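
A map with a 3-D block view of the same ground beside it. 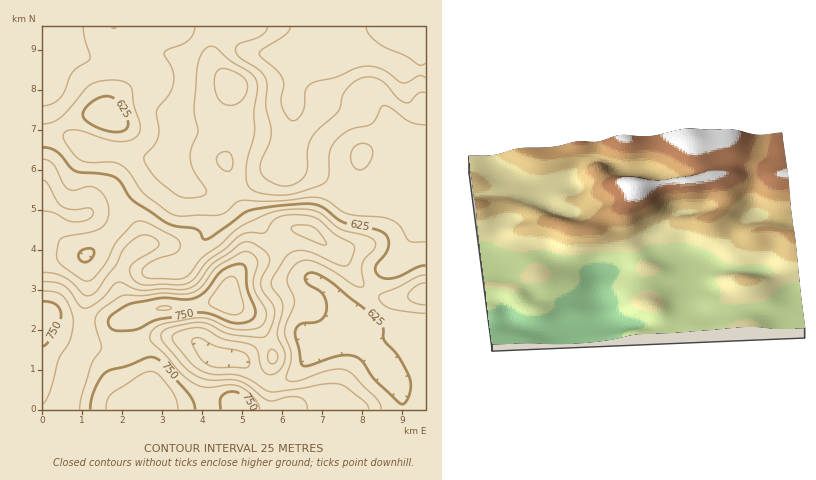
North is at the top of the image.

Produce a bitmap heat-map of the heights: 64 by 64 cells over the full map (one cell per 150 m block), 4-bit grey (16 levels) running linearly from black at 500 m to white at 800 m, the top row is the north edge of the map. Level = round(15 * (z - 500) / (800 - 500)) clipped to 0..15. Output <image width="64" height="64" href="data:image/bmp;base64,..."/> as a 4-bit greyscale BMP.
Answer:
<image width="64" height="64" href="data:image/bmp;base64,Qk12CAAAAAAAAHYAAAAoAAAAQAAAAEAAAAABAAQAAAAAAAAIAAATCwAAEwsAABAAAAAAAAAAAAAAABEREQAiIiIAMzMzAERERABVVVUAZmZmAHd3dwCIiIgAmZmZAKqqqgC7u7sAzMzMAN3d3QDu7u4A////ALu7u7zd7u7u7//+7dzMzN3d3Luru7qpmZmZmZh3dmZnu7u7vN3u7u7v//7t3MzM3d3Luqq7qqmZmZmZiHdmZme7u7u83e7u7u//7u3czMzd3MupmaqqmZmZmZiHdmZmZ7u7u7zN3u7u7//u3czLvMzLupmImZmZmZmZiHdmZmZny7u7u83d3u7u7u3cy7u7u7qZiIiIiIiZmZiHdmZmZmfLu7u7zN3d3u7u3cu6qZmZmYiIiId3eIiIiHdmZmZmd8y7u7vMzd3d3u3cu6mYiIiIiJmZh3d3eIiHd2ZmZmZ3zLu7u7zMzM3d3cy6mYh3d3eImqmHdmZ3d3d2ZmZmZ3fMu7u7u8zMzM3cy6mYh3d3d4iaqph2ZmZndmZmZmZnd8zLu7u7vMzMzMy6mYh3d3d3iJqqmHZmZmZmZmZmZnd3zMu7u7u7u7zMy6qYh3d4iIiJmqmHZmZmZmZmZmZmd3fczLu7u8zMzMu6qYiHeIiZmZmqmYdmZmZmZmZmZmd3d93Mu7u7zMzMzLqpiIiImaqqqqqYh2ZmZmZmZmZmZ3d33czLu7zM3d3Mu6qZmZmau7u7uql3ZmZmZmZmZmZnd3fd3Mu7vM3d3d3Mu7qqqrvM3MzLqYdmZmZmZmZmZnd3d93cy7u8zd3d3d3dzMy8zd3d3Muph3d3ZmZmZmZ3d3d33dzLqrvMzd3u7u7d3d3e7u7dy6mId3d2ZmZmZ3d3iIjdzLqqq7zM3d3e7t3d3u7/7tzLqYh3d3ZmZmZ3eIiImczLupmaq7zMzM3dzM3d7v/u3LqpiHd3ZmZmd3eIiJmZu7uqmZmqu7u7u7u7vM3u/+3LqpmId3ZmZmd3d3iIiZq7uqmIiZqqqpmZqZmqvN7u7cupmId3ZmZmd3d3d3iImaqpmIeImqqZiIiIiImrze7ty6mYh3ZmZmd4iHd2d3iImZmId3iJmZiHd3d3iJvN3t3LqpiHdmZnd4iHdmZmZ3eIiHd3d4mZmId3d3d4mrzd3cu6mYh3d3eIiId2ZmZmZ4iHd2ZneJmZiHd3d3eJq7zMzLqpiId3iJmZh3ZmZWZmiHd2Zmd4iZmYiHd3d3iaq8zLuqmYiIiZmZmId2ZlVWaId3ZmZneJmZmYiId3d4iau7uqqZmZmZqqmZiHdmVVVYiHd2Zmd4iZmZmIh3dnd4mqqqmZmZmqqqqZmIh2ZVVViId3d3d3eImZmYiHd2ZneJmpmZmaqqqqmZiIh3ZlVVWIiIiHd3d3iJmIh3d2ZmZ3iZmZmaqqqqmYiHd3ZmVVVYiIiIiId3d4iId3ZmZmZmd4iImZqqqqmYd3ZmZmVVVEiImZmYiHd3d3d2ZmZmZWZnd4iJmaqqmYdmZlVVVVVESJmZmZmId3d3dmZVVVVVVWZnd4iJmZmIdmVVVVVVVERJmZmZmYh3d3dmVVRERERVVWZmd3d3d3dlVVVVVVVEREmZmIiIiHd3ZmVURERERERVVVVVZmZmZlVURFVVVERESZmIiIiHd3ZlVURERERERFVVRERERVVVVEREVVVERERJmIiIiId3ZmVUREREREREREREMzMzRERERERVVEREREmYh3d3d3dmVURERERERERURDMzIiMzRERERVVURERESYh3d3d3ZmVURERERERERVRDMyIiIjMzRERVVVRERERIiHdmZmZmZVRERERERERVVUMzIiIiIzNERVVVVEREREiHdmZmZlVVRERERERERVVVQzIiIiIjM0RFVVVVRERESHdmVVVVVVRERERERERFVVVEMyIiIiMzREVVVVVERERHd2VVREREREREREREREVVVUQzIiIiIzNERVVVVUREREZmZVRERERERERERERERVVVRDMiIiIjM0RFVVVVVERFVmZVRERFVVVUREREREREVVVEQzIiIiIzNERVVVVVVVVVVVVUVVVWZVVEREREREREVURDMiIiIjMzREVVVVVVVVVVVVVWZmZmVUREREREREREREMyIhIiIzM0REREVVVURVVVVmZ3d3ZlREREREREREREQzIiESIiMzM0RERVVERFVVVmZ3d3dlVEREREREREVERDMiEREiIjMzMzREREMzRFVWZ3d3dmVURERERERFVVREMyIRESIiIzMzNEREMzNERFVmd3d2ZURERERERFVVVUQyIREREiIiMzMzREMzM0RERVZmd2ZVREREREREVVVVRDIhERESIiIzMzRDMyIzM0RFVWZmZlVURERERERVVlVUMiERERIiIjM0REMyIjMzNERVVmZlVVVERERERFVmZVQzIRERESIiIzNEMyIiIjM0REVVVVVVVUREREREVWZlVDIhERERESIiMzMyIREiMzNERFVVVVVVRERERERVZlVEMiERERERESIiMiIREREzM0RERERERERERERERFVVVEMiERERERERESIiERERETMzNERERERERERERERERVRDMiERERERERERERERERERMzMzRERERERERERERERERDIiEREREREREREREREREREzMzNERERERERERERERERDIiERERERERERERERERERIjMzM0RERERERERERERERDMiIhERERERERERERERESIiMzMzRERVVVREREREREREMzMiIhERERERERERERIiIiIzMzNERVVVVURERERERERDMzMyIRERERERERERIiIiIjMzM0RFVVVVVEREREREREREQzIiERERERERERIiIiIi"/>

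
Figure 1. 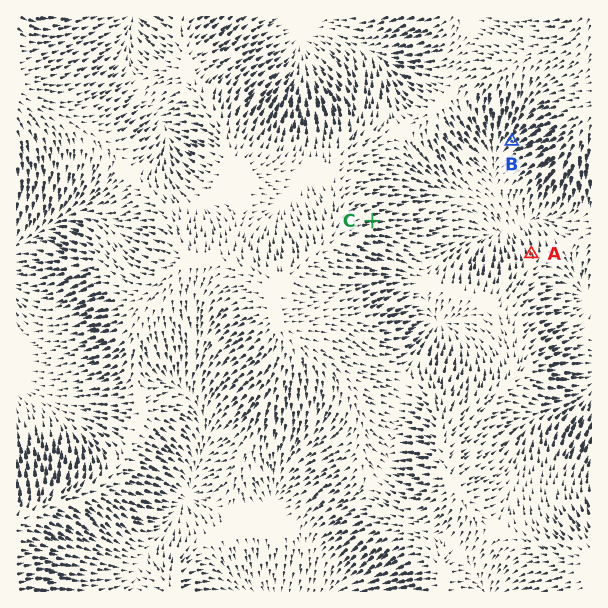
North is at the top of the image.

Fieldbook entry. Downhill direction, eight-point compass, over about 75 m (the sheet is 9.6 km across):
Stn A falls N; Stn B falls SW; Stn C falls E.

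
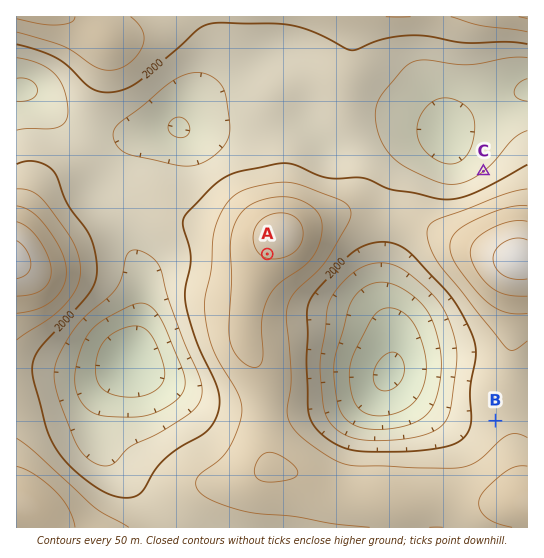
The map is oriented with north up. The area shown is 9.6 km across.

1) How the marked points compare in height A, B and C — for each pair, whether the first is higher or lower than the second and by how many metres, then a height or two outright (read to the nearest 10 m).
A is higher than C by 210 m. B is lower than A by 130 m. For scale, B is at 2030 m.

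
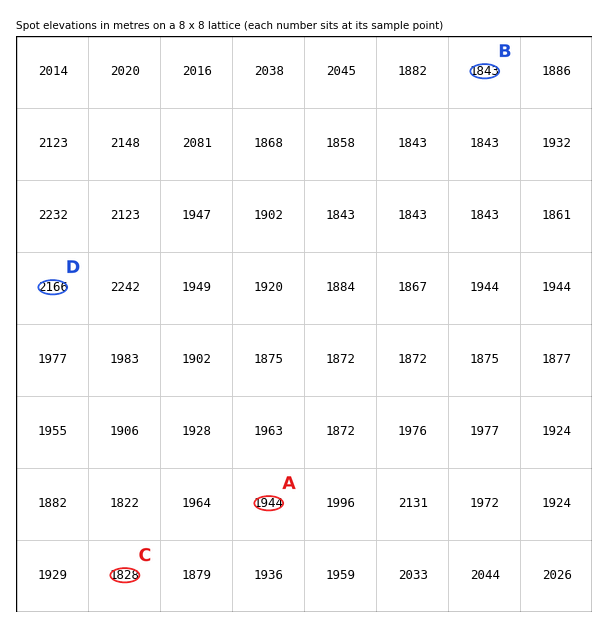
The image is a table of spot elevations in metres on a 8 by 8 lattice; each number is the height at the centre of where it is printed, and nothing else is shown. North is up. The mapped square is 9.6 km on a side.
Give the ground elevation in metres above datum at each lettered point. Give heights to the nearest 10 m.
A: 1940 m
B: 1840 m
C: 1830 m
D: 2170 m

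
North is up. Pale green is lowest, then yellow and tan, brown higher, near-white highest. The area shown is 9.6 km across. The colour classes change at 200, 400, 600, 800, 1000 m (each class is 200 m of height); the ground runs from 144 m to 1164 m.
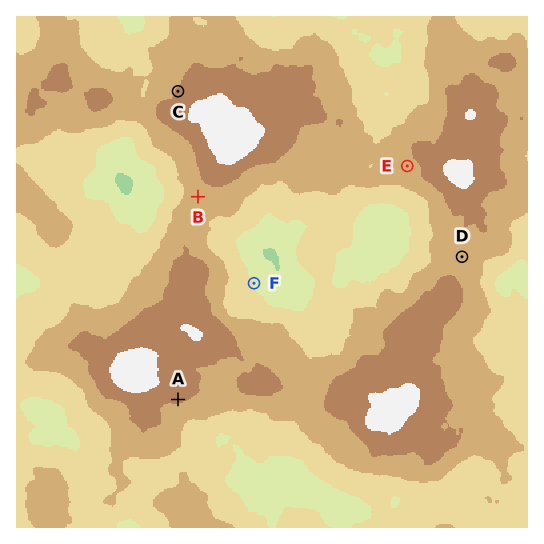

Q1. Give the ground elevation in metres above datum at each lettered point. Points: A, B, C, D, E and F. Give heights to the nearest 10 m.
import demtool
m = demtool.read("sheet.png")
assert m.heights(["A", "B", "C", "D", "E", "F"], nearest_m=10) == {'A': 850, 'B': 690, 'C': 820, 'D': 670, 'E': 740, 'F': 390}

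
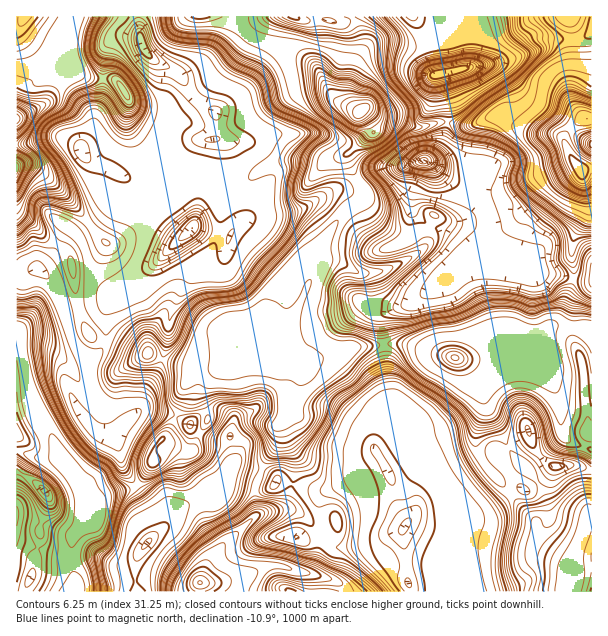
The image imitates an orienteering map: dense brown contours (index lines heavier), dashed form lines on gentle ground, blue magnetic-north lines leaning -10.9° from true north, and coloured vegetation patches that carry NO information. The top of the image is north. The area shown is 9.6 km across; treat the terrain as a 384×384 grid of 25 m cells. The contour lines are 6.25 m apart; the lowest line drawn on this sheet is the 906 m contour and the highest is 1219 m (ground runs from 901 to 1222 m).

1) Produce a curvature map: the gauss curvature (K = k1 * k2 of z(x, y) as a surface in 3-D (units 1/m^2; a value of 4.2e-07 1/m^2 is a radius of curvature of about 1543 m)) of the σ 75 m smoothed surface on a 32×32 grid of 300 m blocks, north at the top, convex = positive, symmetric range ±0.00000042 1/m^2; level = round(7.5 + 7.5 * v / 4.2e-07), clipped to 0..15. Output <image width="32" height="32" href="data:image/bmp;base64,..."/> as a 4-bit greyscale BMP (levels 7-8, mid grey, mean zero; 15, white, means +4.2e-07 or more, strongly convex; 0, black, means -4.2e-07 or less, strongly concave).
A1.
<image width="32" height="32" href="data:image/bmp;base64,Qk12AgAAAAAAAHYAAAAoAAAAIAAAACAAAAABAAQAAAAAAAACAAATCwAAEwsAABAAAAAAAAAAAAAAABEREQAiIiIAMzMzAERERABVVVUAZmZmAHd3dwCIiIgAmZmZAKqqqgC7u7sAzMzMAN3d3QDu7u4A////AIh4lXWZt3eZd3d4h3d3eIiIdol3aXd3eIh3d4h3eIeId3VkiHiIWJhneHeId3iHd4eHuYd3aFmYeIeIh3iHeIiGd4ind3l8Z3h3eId4hod4jneHJ5d4c5eHeHd3d4aHiEhnuBl3d4amd4iHeHeHiIZ4hoeNeYeFd3d4h3d3h3SXh3iYaadYiZh4iHd4dXaXt4d5h4gpiIeYl4d4iJeY13iHiHeKaGd5Z3eIiIh3h4aHd5d3iIl3hnd3iJmHd3Znh3eHeHdYeHd3iIdml5d3eIh4d3eLR4eIiHeHR4eXeHd4p3iHeLiIh3d2eGeJd4h4d5h3h3d3uHd3d4h5iIiaSYeVd4iIdmlmd3eoaIiGZ6pYh4iHd3d5t4d3aIiId3eJR4h4d3eHiHd3iHiHh3h4h5h2d4h3iHeIl4d4iHd3d3lllpd4d3uHh5d3eHZ4d3d4eU90iHd3aHd1Z3iWeHd3d3Jllnd3h3h4epd4hnV3c8ZvpId4d3d3d4iHYdb4Z4t2nmeJd3d3iHd1t2CI91esSXZP93ZXh4eHjMJo4yJLVjt0wIW3lHiIhVdYzXo2S5d5bHdniPJ3d4e4an55FHeHeIiHeA2GeIeJV3d1WP+Zd3dXd3V1aHeXhnd4dmgpr0imh3d095gnpYd3d3mVd3V3dWeHd4Z23HZ3eXh3h3eHeIiH"/>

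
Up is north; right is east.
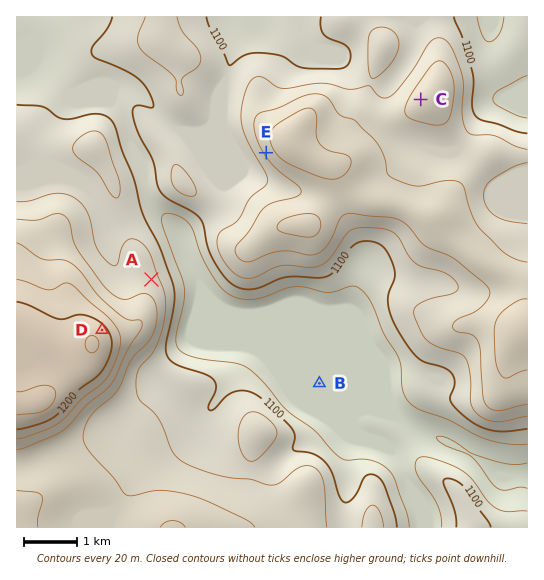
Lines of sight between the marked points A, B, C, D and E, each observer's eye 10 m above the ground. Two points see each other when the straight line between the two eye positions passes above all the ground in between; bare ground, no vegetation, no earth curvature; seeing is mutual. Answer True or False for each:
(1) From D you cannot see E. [False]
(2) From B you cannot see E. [True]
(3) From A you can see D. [True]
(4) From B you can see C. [False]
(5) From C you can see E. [False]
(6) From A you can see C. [False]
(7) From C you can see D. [True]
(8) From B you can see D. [True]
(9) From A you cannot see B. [False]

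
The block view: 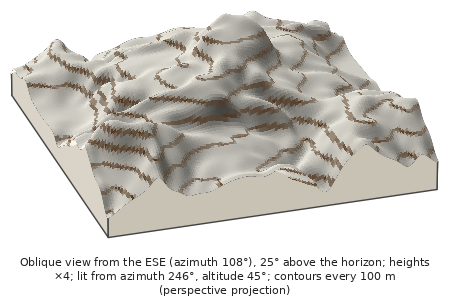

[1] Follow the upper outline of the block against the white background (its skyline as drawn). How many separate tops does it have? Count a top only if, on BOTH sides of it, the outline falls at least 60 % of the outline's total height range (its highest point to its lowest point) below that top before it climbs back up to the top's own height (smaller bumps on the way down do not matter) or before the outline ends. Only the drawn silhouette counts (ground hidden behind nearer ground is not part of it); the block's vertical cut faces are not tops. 0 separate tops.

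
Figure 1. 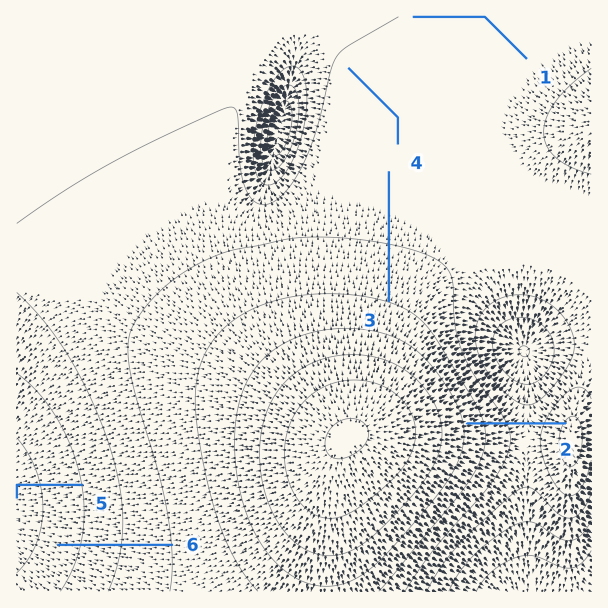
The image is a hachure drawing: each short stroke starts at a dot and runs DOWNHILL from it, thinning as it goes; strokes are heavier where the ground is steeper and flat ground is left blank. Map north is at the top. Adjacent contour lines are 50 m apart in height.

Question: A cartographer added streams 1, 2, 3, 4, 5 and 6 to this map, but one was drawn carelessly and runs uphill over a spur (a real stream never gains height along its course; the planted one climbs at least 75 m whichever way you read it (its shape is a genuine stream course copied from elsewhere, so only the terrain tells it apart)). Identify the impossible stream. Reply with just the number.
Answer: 2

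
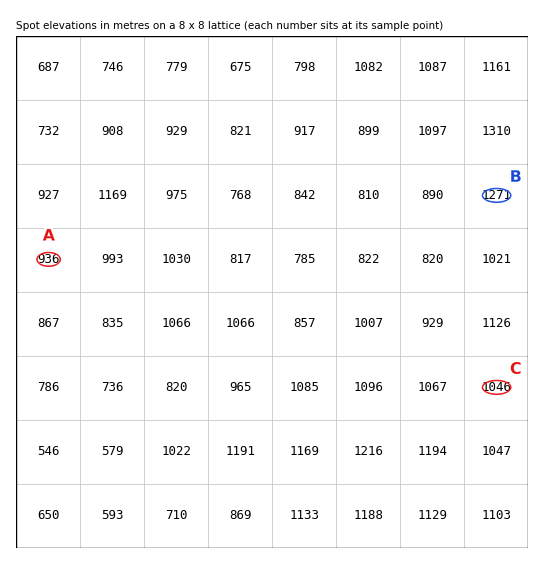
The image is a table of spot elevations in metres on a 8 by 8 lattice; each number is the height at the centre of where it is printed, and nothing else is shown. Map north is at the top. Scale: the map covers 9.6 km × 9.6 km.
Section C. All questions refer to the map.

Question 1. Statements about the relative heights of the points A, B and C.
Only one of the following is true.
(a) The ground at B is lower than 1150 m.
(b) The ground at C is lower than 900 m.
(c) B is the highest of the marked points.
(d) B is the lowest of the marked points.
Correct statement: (c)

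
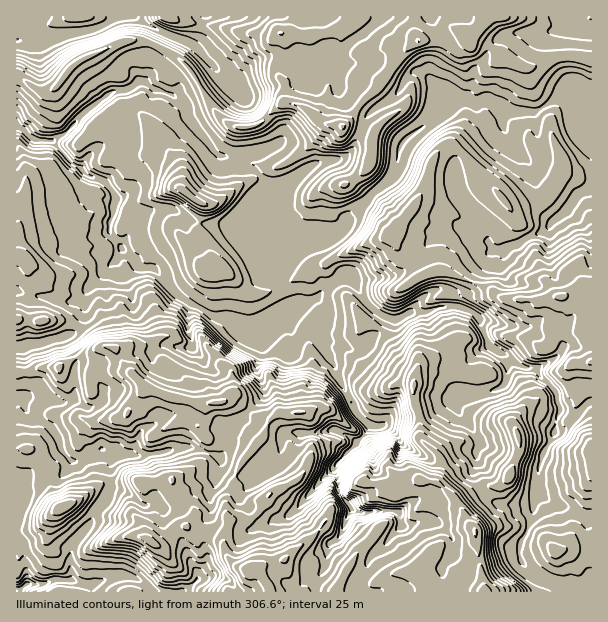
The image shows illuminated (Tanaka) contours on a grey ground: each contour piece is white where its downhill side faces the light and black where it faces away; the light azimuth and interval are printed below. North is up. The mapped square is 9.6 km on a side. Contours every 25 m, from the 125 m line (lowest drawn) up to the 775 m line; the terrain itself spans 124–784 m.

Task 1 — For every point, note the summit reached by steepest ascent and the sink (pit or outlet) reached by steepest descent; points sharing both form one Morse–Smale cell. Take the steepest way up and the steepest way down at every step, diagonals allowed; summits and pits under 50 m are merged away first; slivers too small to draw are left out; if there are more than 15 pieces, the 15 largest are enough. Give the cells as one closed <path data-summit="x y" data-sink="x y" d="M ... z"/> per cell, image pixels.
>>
<path data-summit="483 591" data-sink="17 41" d="M575 96l-15 1-24 15-27-2-20-10-6 0-4 3-23-3-54 44-10 32-18 16 23 32-5 12 6 13 16 14 7 13-14 10-21 9-22 23 22 17 14 25 15 11-1 13-16 0-24 8-17-1-16 7-15 11-12 0-5 3-16 2-12-2-11 8-6 0-16-8-8 8-20 11 3 21-4 5-24-9-18 0-13 4-8 0-4 3 4 12 2 6 9 7-15 2-26-1-16 4-6 16-6 6 12 9 22 0 7 5 5 15 17 11 13 17 0 9 5 19 57-1-2-6-9-7-9-2-10 2-7 0 0-5 7-10-4-33 8-18 2 6 7 5 9 0 17 7 9-1 37-15 31-35 11-10 5 11 0 11 14 19-6 9-3 12-15 17-3 19-9 14 1 11 263-1-1-3-9-4-25-4-12-6-9-8-4-8 0-13 10-21 5-21-32 2-12-5-9-8-7-16 1-26 4-9-24-36 0-4 3-4 23-3 21-8 5-11-2-18-18-13-8-26-6-5-17-7 3-10 8-6 7-17 7-7 7-13 5-3 10 0 15-6 14-9 10-3 11-12 14-11 10-15 14-8 0-84-10 0z"/><path data-summit="342 126" data-sink="17 41" d="M591 16l-387 0-4 17-6 11-33-13-4 2-5 11 28 16 10 9 22 39 12 13 7 5 26 0 24-22 12-1 13 6 20 15 15 2 31 12 0 21-8 14 0 6 10 14 18-17 10-32 54-44 11 0 6 3 16-3 15 9 11 3 21 0 18-12 12-4 9 0 7 6 9 0z"/><path data-summit="183 191" data-sink="17 126" d="M144 82l-6 0-10 8-14 1-6 3-27 21-15 18-14 8 22 23 13 11 17 6 10 11 2 8-2 6 0 9-5 9 0 7 12 17 20 20 12 0 26 28 36 22 13 0 29 10 7-2 25-18-1-9-16-29-1-10-9-11 0-9 3-6 0-18-6-15 11-13-13-16-14-2-13-12-11-2-31-37-1-11-4-5-12-9-16-4z"/><path data-summit="483 591" data-sink="17 126" d="M374 193l-26 23-4 12-8 7-9 3-21 2-15 8-10 11-10 1 1 10 16 29 1 9-17 14-14 7 0 7 4 12-4 14 0 10 7 18-1 5-16 16 1 3 15 6 6 0 11-8 12 2 16-2 5-3 12 0 15-11 16-7 17 1 24-8 17-1 0-12-15-11-14-25-22-17 22-23 21-9 14-10-7-13-16-14-6-13 5-12z"/><path data-summit="483 591" data-sink="17 126" d="M141 40l-19 2-38 16-7 4-26 29-10 0-25-14 0 177 8 2 2 4 5 19-1 16 17 1 15 5 13 0 6-3 5-8 30-30 6-11-13-18 0-7 5-9 0-9 2-6-2-8-10-11-17-6-13-11-22-23 14-8 15-18 27-21 6-3 14-1 18-12 2-21 4-12z"/><path data-summit="342 126" data-sink="17 126" d="M155 44l-4 3-1 4-4 17 2 4-4 9 11 9 16 4 12 9 4 5 1 11 31 37 11 2 13 12 14 2 13 16-11 13 6 15 0 18-3 6 0 9 7 9 12 1 10-11 15-8 21-2 9-3 8-7 4-12 25-22-9-15 0-6 8-14 0-21-31-12-15-2-20-15-13-6-12 1-24 22-26 0-7-5-12-13-22-39-10-9z"/><path data-summit="591 362" data-sink="17 41" d="M591 187l-13 7-10 15-14 11-11 12-10 3-14 9-15 6-10 0-5 3-7 13-7 7-7 17-8 6-3 10 17 7 6 5 6 20 8 11 28 18 14 1 4 7 16 17 4 19-4 9-1 12 11-5 26-26z"/><path data-summit="218 402" data-sink="17 126" d="M123 250l-7 10-28 28-3 6 0 17-6 16 9 8 8 11 17 2 14 21 17 17 26 11 27 6 22 0 15-3 14 12 16-17 1-5-7-18 0-10 4-12-4-14 0-7-30-11-13 0-24-14-12-8-26-28-12 0z"/><path data-summit="249 569" data-sink="17 41" d="M333 469l-11 10-31 35-37 15-9 1-17-7-9 0-7-5-2-6-8 18 4 33-7 10 0 5 7 0 10-2 9 2 9 7 3 7 78 0 1-11 9-14 3-19 15-17 3-12 6-9-14-19 0-11z"/><path data-summit="510 476" data-sink="17 41" d="M507 356l1 19-5 11-21 8-23 3-3 4 0 4 24 36-4 9-1 26 7 16 9 8 12 5 30-1 5-9 0-24 3-12 13-25 2-14 4-12-4-16-16-17-4-7-14-1z"/><path data-summit="218 402" data-sink="17 398" d="M105 346l-6 2-10 8-13 3 1 7 10 1 6 3 4 5 6 14 0 9-5 6-11 4-12-8-12 3-18-5-25 0 8 15 19 11 8 8 5 8 2 12 10 10 5 0 22-12 33 6 20-2-1-14 4-6 25-12 19 3 6-12 1-10-36-6-26-11-17-17-11-18-3-3z"/><path data-summit="483 591" data-sink="17 41" d="M203 16l-186 0-1 59 25 16 10 0 26-29 45-20 19-2 11 4 5-11 4-2 33 13 6-11z"/><path data-summit="483 591" data-sink="17 591" d="M99 508l-3 2-6 15-18 23 0 30-3 2-16 0-9 4-18 0-6 8 158-1-4-27-13-17-17-11-5-15-7-5-22 0z"/><path data-summit="62 507" data-sink="17 591" d="M44 462l-3 0-16 15-9 15 1 100 9-8 18 0 9-4 16 0 3-2 0-30 18-23 8-18-11-8-7 0-15 7-6 0-11-23 0-15z"/><path data-summit="555 551" data-sink="17 41" d="M539 493l-5 13-4 18-10 21 2 16 11 13 12 6 25 4 6 4 6 0 9-5 1-64-5-1-18-10-15-4z"/>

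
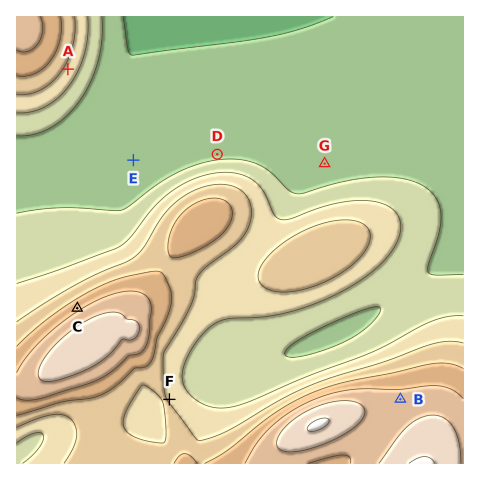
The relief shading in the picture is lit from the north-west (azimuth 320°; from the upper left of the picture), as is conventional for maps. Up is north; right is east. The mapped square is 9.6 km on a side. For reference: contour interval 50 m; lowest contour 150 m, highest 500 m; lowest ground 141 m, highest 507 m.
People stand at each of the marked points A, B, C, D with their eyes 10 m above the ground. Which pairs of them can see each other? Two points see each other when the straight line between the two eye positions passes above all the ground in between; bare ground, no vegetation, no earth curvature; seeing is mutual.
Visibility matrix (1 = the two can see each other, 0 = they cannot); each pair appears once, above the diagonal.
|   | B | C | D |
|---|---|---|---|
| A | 0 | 1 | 1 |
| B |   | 0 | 0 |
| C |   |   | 0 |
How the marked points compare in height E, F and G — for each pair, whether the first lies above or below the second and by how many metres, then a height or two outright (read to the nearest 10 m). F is above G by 130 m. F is above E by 120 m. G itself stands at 170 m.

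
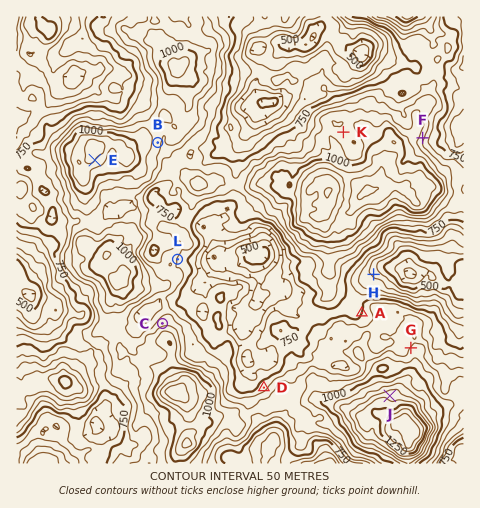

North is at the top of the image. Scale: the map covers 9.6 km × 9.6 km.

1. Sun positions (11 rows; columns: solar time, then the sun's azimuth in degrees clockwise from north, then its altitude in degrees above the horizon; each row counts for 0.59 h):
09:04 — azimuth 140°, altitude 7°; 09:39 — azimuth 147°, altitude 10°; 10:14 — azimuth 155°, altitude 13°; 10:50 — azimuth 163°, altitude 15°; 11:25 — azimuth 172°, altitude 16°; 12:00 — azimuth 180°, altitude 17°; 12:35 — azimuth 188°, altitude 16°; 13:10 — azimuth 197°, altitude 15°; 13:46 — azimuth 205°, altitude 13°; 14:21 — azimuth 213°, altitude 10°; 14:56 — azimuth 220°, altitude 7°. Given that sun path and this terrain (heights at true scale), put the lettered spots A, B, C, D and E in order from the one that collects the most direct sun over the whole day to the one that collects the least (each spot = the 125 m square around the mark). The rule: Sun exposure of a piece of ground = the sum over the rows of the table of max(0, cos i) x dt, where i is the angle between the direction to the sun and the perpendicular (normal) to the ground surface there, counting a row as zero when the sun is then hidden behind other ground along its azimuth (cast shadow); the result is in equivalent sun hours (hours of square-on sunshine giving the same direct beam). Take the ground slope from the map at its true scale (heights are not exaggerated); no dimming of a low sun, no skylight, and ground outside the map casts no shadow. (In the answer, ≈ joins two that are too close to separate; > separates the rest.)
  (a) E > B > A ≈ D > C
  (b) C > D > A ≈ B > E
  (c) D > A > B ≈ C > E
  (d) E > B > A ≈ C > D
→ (a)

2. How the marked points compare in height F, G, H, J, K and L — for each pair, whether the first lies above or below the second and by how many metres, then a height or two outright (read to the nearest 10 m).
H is below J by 590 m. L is below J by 380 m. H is below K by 330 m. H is below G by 310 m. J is above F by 310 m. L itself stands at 800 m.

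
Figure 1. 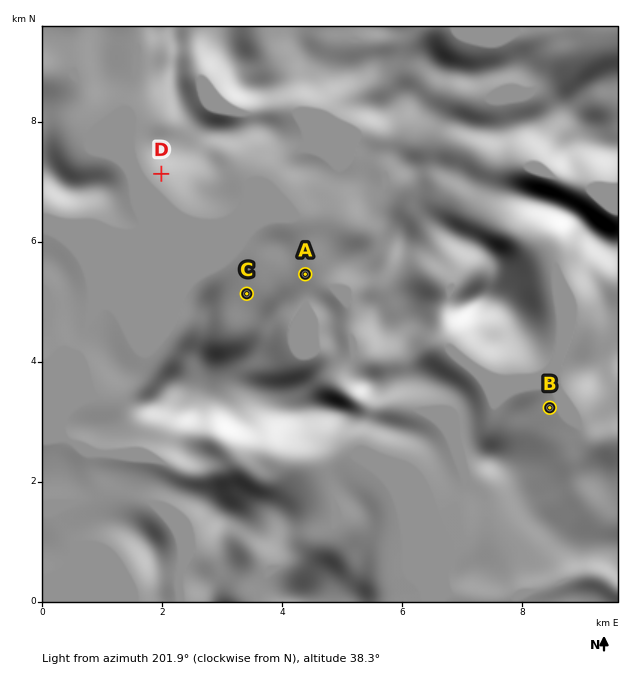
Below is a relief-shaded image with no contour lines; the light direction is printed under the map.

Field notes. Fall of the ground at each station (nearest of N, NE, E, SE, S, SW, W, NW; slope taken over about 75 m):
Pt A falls NE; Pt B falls E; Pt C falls N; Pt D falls SW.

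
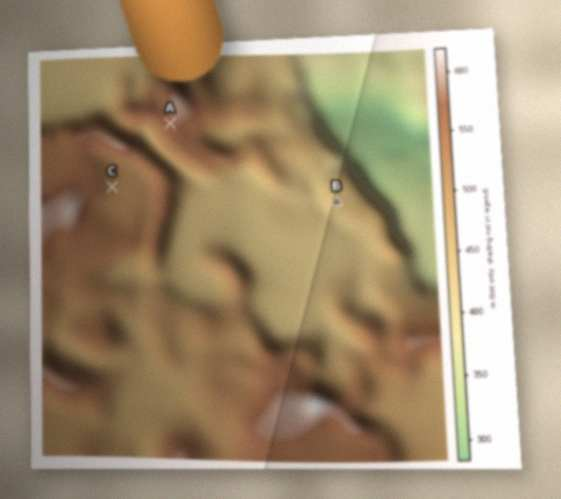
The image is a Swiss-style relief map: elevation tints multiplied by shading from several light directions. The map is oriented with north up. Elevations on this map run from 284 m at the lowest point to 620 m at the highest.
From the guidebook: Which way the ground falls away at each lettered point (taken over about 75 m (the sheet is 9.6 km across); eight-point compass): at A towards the SW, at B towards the SW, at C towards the E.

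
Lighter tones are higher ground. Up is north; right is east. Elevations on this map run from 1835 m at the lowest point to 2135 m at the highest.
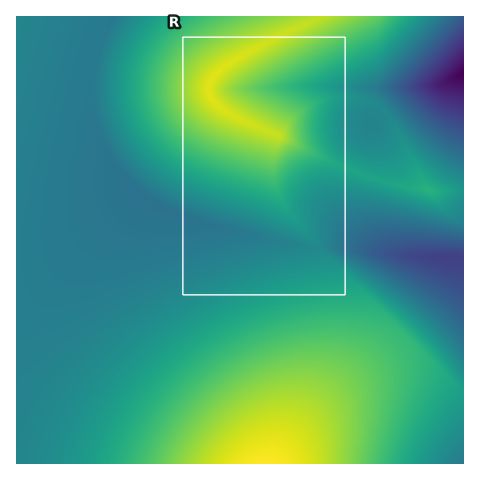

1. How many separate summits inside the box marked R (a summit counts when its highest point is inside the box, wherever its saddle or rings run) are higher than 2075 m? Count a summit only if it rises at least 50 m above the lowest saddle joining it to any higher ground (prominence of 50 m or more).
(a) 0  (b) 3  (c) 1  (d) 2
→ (c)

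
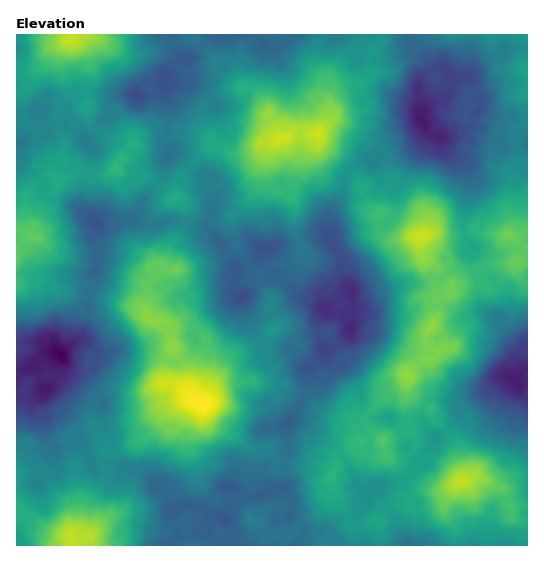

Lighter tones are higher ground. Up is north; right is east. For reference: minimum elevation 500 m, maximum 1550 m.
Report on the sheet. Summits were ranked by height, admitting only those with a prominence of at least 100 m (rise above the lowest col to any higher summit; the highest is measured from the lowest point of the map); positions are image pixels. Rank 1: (203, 407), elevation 1550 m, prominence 1050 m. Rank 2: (286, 137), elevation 1474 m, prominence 486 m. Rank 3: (423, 236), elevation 1468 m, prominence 416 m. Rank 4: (70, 533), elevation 1455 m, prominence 451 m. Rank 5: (465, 481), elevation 1454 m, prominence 347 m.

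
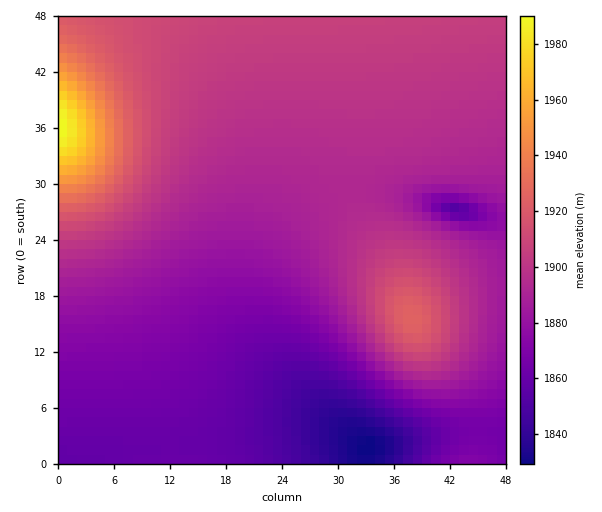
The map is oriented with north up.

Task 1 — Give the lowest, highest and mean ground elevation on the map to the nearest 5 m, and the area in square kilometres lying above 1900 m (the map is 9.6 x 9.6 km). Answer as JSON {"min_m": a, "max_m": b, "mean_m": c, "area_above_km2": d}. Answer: {"min_m": 1830, "max_m": 1990, "mean_m": 1890, "area_above_km2": 28.0}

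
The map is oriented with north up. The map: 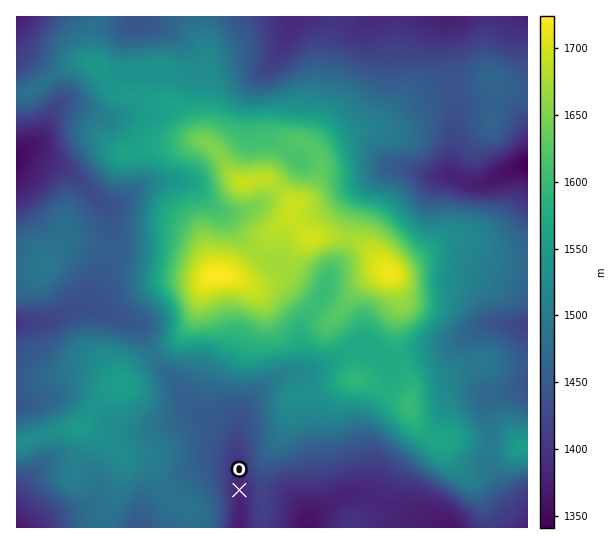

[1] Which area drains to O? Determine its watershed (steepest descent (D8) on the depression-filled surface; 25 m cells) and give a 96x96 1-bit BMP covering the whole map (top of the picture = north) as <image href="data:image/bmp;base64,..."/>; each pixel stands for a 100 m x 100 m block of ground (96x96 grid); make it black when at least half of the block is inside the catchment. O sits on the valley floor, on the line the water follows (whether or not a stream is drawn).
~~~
<image width="96" height="96" href="data:image/bmp;base64,Qk2+BAAAAAAAAD4AAAAoAAAAYAAAAGAAAAABAAEAAAAAAIAEAAATCwAAEwsAAAIAAAAAAAAA////AAAAAAAAAAAAAAAAAAAAAAAAAAAAAAAAAAAAAAAAAAAAAAAAAAAAAAAAAAAAAAAAAAAAAAAAAAADwAAAAAAAAAAAAAAH4AAAAAAAAAAAAAAP8AAAAAAAAAAAAAAf/8AAAAAAAAAAAAAf/8AAAAAAAAAAAAA//+AAAAAAAAAAAAA///gAAAAAAAAAAAB///wAAAAAAAAAAAD///4AAAAAAAAAAA////8AAAAAAAAAAB////8AAAAAAAAAAD////+AAAAAAAAAAP////+AAAAAAAAAAf/////AAAAAAAAAA//////AAAAAAAAAB//////gAAAAAAAAB//////gAAAAAAAAA//////gAAAAAAAAAf/////gAAAAAAAAAf/////wAAAAAAAAAP/////wAAHAAAAAAH/////8AAfAAAAAAD//////4B/AAAAAAA///////H/AAAAAAAf////////AAAAAAAP///////+AAAAAAAH///////+AAAAAAAD///////8AAAAAAAB///////8AAAAAAAAf//////8AAAAAAAAH//////8AAAAAAAAD//////8AAAAAAAAB//////8AAAAAAAAA//////8AAAAAAAAAf/////8AAAAAAAAAf/////8AAAAAAAAAP/////8AAAAAAAAAP/////8AAAAAAAAAP/////8AAAAAAAAAP/////8AAAAAAAAAH/////8AAAAAAAAAH/////8AAAAAAAAAD/////4AAAAAAAAAA/////wAAAAAAAAAAB////wAAAAAAAAAAA////gAAAAAAAAAAAf///AAAAAAAAAAAAf//+AAAAAAAAAAAAP//8AAAAAAAAAAAAH//wAAAAAAAAAAAAH/+AAAAAAAAAAAAAD8AAAAAAAAAAAAAAB4AAAAAAAAAAAAAAAwAAAAAAAAAAAAAAAAAAAAAAAAAAAAAAAAAAAAAAAAAAAAAAAAAAAAAAAAAAAAAAAAAAAAAAAAAAAAAAAAAAAAAAAAAAAAAAAAAAAAAAAAAAAAAAAAAAAAAAAAAAAAAAAAAAAAAAAAAAAAAAAAAAAAAAAAAAAAAAAAAAAAAAAAAAAAAAAAAAAAAAAAAAAAAAAAAAAAAAAAAAAAAAAAAAAAAAAAAAAAAAAAAAAAAAAAAAAAAAAAAAAAAAAAAAAAAAAAAAAAAAAAAAAAAAAAAAAAAAAAAAAAAAAAAAAAAAAAAAAAAAAAAAAAAAAAAAAAAAAAAAAAAAAAAAAAAAAAAAAAAAAAAAAAAAAAAAAAAAAAAAAAAAAAAAAAAAAAAAAAAAAAAAAAAAAAAAAAAAAAAAAAAAAAAAAAAAAAAAAAAAAAAAAAAAAAAAAAAAAAAAAAAAAAAAAAAAAAAAAAAAAAAAAAAAAAAAAAAAAAAAAAAAAAAAAAAAAAAAAAAAAAAAAAAAAAAAAAAAAAAAAAAAAAAAAAAAAAAAAAAAAAAAAAAAAAAAAAAAAAAAAAAAAAAAAAAAAAAAAAAAAAAAAAAAAAAAAAAAAAAAAAAAAAAAAAAAA="/>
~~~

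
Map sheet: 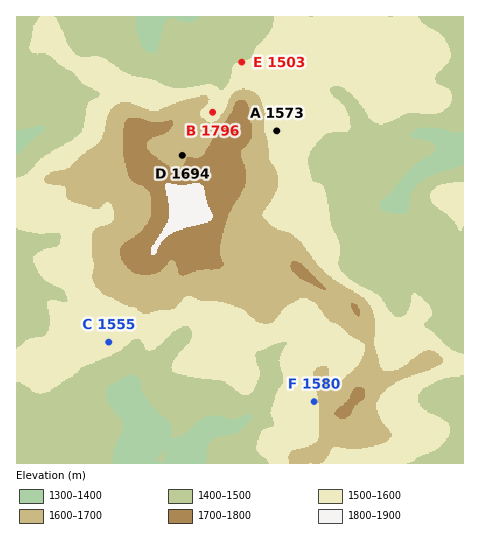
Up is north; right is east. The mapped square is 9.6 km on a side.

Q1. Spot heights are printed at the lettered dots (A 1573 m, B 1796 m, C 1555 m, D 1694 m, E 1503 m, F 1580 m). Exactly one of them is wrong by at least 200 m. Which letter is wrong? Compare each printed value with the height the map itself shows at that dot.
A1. B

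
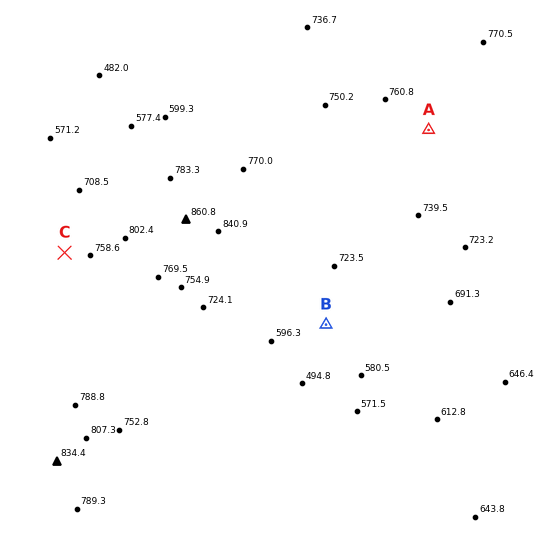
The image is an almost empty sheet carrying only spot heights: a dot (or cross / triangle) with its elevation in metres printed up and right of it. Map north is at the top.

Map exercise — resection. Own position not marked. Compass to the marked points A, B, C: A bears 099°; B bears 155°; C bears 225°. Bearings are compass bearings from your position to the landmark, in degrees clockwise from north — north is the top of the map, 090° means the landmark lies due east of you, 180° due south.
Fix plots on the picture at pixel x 220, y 97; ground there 660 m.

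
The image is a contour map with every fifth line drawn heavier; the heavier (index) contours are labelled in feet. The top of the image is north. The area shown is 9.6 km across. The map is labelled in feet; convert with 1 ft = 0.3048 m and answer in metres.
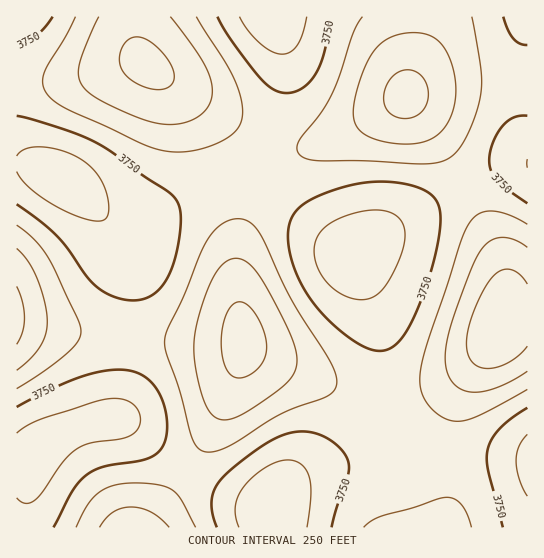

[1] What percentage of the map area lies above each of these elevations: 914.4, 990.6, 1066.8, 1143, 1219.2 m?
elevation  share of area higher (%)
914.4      96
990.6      83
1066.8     63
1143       30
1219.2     9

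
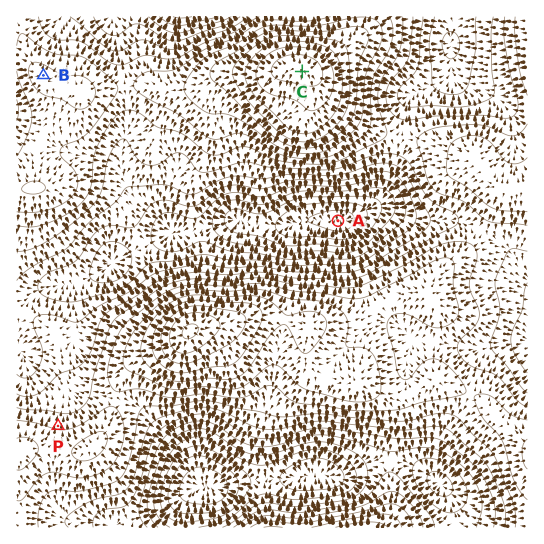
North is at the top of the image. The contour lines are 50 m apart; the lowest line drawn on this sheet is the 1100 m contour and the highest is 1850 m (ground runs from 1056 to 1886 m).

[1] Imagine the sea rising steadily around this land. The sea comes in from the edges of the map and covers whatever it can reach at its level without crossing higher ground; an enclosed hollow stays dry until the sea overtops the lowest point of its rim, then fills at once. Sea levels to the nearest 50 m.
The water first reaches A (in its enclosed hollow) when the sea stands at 1400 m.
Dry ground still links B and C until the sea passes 1550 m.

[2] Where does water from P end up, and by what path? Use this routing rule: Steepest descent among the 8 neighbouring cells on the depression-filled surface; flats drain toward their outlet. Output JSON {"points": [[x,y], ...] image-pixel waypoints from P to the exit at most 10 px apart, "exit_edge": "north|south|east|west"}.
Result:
{"points": [[58, 426], [58, 415], [58, 405], [58, 394], [47, 383], [37, 373], [26, 362], [22, 351], [17, 346]], "exit_edge": "west"}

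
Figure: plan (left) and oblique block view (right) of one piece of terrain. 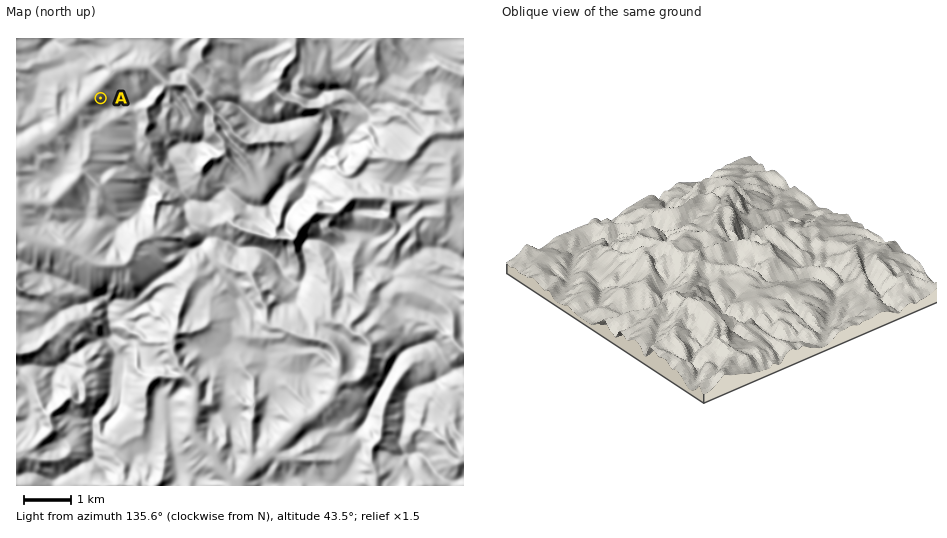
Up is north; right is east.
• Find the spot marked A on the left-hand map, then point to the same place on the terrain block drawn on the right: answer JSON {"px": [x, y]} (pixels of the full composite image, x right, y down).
{"px": [579, 262]}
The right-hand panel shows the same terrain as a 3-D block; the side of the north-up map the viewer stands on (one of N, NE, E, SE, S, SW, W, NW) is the SW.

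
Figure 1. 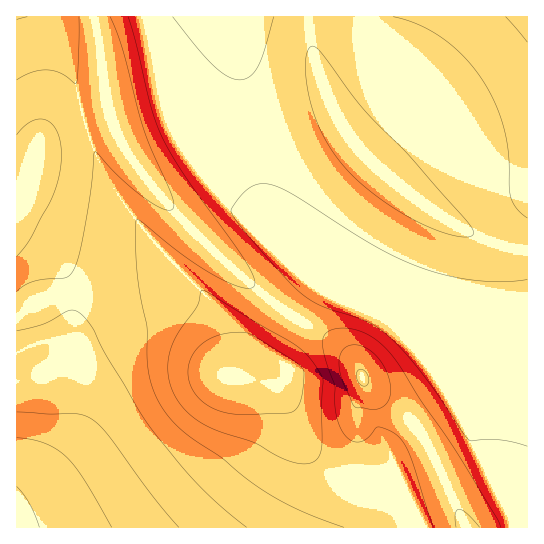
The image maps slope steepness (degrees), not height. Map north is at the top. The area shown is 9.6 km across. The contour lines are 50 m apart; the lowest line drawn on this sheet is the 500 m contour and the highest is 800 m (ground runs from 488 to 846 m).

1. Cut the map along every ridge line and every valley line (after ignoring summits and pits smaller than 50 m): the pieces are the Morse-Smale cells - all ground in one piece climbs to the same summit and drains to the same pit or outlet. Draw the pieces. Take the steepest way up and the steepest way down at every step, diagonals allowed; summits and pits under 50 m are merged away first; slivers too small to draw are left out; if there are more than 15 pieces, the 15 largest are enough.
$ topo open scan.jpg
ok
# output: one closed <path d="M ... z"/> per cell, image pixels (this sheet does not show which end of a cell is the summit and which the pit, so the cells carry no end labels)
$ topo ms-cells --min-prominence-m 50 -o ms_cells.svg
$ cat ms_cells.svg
<path d="M187 280l-38 0-38 5-61 12-24 11-10 2 0 217 407 1 0-6-26-54-15 8-19 4-13-1-16-6-12-8-14-15-12-23-11-28-10-10-22-9-24-5-1-37-4-17-11-18-20-20z"/><path d="M309 16l-70 1 1 57 5 47 11 57 19 75 28 27 24 16 24-4 14 1 25 11 21 21 8 13 6 17 57-11 44-12 2-2 0-79-37-8-36-18-56-38-36-33-24-33-15-32-12-39z"/><path d="M527 16l-218 1 3 33 12 39 15 32 24 33 36 33 56 38 36 18 35 8 2-1z"/><path d="M238 16l-143 0 10 81 8 29 11 21 41 55 64 63 44 38 25 17 19-30-27-22-18-21-27-126-5-47z"/><path d="M109 111l-44 13-16 9-13 20-5 20-4 3-11 2 0 131 6 0 20-9 19-5 50-10 38-5 38 0 6 3 20 20 11 18 4 17 1 37 18 1 12-4 17-14 21-39-24-16-32-27-27-24-49-50-37-48-15-28z"/><path d="M319 291l-4 2-16 26 40 26 17 18 11 23 38 29 10 10 12 17 38 84 2 2 60 0 1-197-46 13-57 11-6-17-8-13-21-21-25-11-14-1-24 4z"/><path d="M299 320l-23 38-9 9-14 8-21 2 21 3 22 9 10 10 20 47 7 9 15 14 18 8 18 3 19-4 15-8 28 60 41 0-26-59-13-27-12-17-10-10-38-29-11-23-17-18z"/><path d="M94 16l-78 1 1 160 10-1 4-3 5-20 13-20 16-9 43-14-8-64z"/>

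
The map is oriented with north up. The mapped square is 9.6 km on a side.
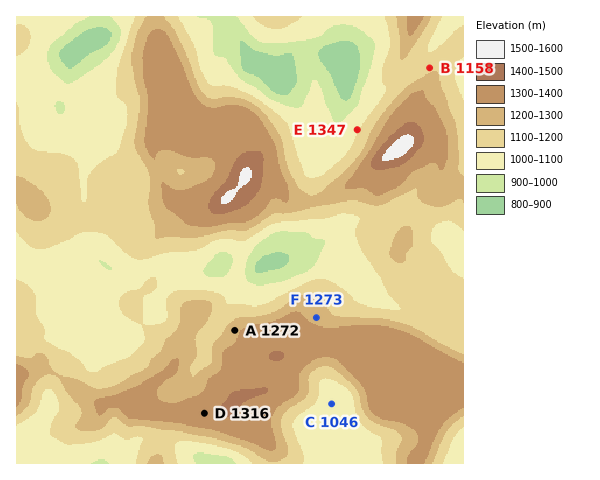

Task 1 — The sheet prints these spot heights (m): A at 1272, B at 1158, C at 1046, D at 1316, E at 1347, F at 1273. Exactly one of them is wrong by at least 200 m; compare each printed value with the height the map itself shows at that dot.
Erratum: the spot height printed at E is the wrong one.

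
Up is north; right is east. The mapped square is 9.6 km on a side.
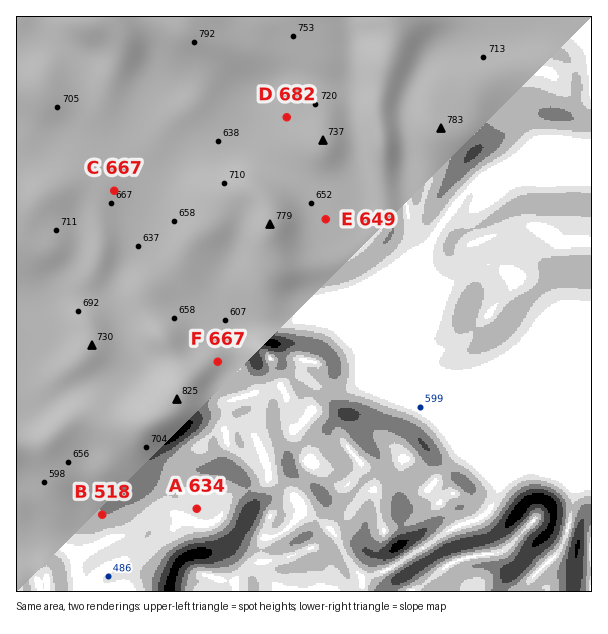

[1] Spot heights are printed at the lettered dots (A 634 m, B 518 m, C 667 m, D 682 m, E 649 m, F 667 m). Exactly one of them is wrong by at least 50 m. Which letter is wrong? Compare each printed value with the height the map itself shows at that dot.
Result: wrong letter A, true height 534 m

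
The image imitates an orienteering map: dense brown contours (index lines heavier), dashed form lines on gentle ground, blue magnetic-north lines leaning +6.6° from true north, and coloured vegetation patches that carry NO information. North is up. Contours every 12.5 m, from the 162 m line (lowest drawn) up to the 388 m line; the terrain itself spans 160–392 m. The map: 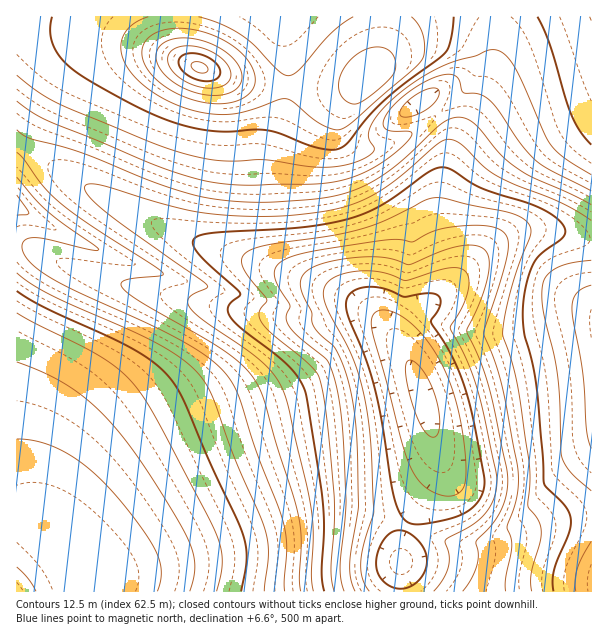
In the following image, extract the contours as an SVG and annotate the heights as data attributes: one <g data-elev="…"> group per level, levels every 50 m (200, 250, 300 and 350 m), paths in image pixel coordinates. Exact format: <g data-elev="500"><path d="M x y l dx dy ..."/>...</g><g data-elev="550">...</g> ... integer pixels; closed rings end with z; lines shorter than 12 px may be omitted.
<g data-elev="200"><path d="M369 591l-6-12-2-13 2-20 11-34-3-63-3-33-5-26-7-22-8-21-22-41-3-10 1-8 4-6 5-4 20-6 13-1 14 1 25 9 36-12 15-1 6 1 5 4 2 12-5 18-13 23-1 3 16 30 11 30 19 82 1 14-4 16-10 15-12 10-26 14 4 15 0 11-6 13-9 12"/></g><g data-elev="250"><path d="M324 591l-2-18 2-43-1-29-18-111-7-13-11-12-45-36-11-11-3-6 0-6 4-4 8-6 0-3-40-38-6-9-1-6 6-4 11-3 92-6 48-8 30-13 48-33 7-4 8-2 9 3 30 18 45 15 16 7 15 9 7 11-2 7-21 16-9 11-7 21-3 26 1 24 8 27 5 27 7 94 2 4 19 19 4 6 2 7-2 14-15 37-1 11 0 10"/></g><g data-elev="300"><path d="M264 591l4-37-3-24-31-74-21-58-12-21-16-16-25-16-26-13-82-36-20-12-15-11"/><path d="M17 215l10 0 2-2-12-18"/><path d="M17 75l22 18 21 11 88 37 32 11 38 8 46 0 44 6 21 1 25-4 18-10 2-4-5-9-1-5 4-12 16-19 23-20 18-11 18-9 29-8 12-6 7 0 11 5 9 12 30 68 6 11 13 12 27 17"/></g><g data-elev="350"><path d="M157 591l4-10 0-9-1-9-4-11-18-28-28-35-23-22-24-16-24-9-22-3"/><path d="M17 567l10 11 9 13"/><path d="M205 95l20-1 8-3 5-4 3-6 1-6-2-7-5-8-16-12-21-8-21-2-9 2-6 4-5 6-1 7 2 8 5 7 7 8 10 6 12 6z"/></g>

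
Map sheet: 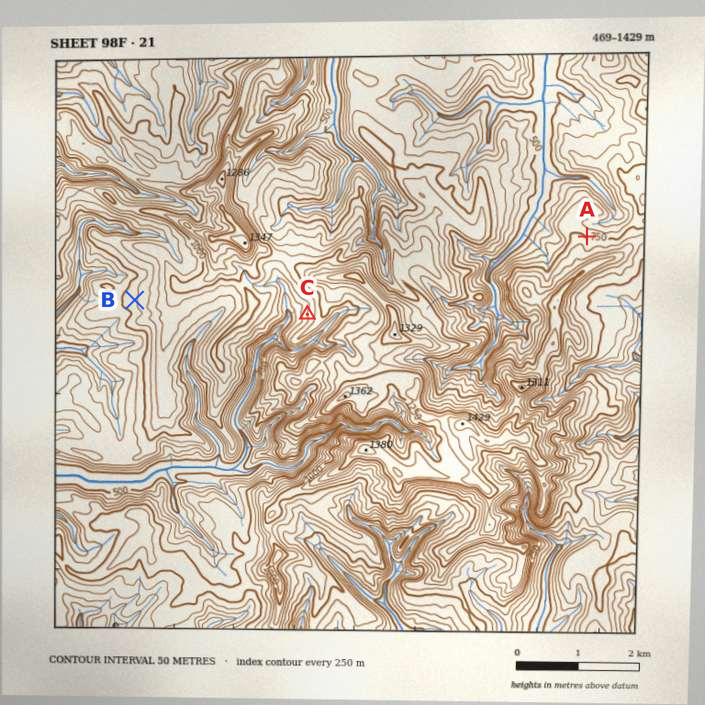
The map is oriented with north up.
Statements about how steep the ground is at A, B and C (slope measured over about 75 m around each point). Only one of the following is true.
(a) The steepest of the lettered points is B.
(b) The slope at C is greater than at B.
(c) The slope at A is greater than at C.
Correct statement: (b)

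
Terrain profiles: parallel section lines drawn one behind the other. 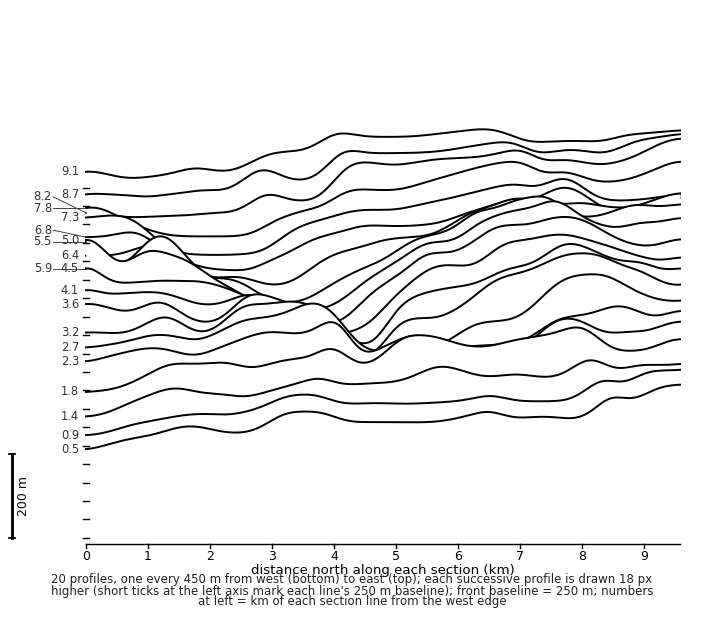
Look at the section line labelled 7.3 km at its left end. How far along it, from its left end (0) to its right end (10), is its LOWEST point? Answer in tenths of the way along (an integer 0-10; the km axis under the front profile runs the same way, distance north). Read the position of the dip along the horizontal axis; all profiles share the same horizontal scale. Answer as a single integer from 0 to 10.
2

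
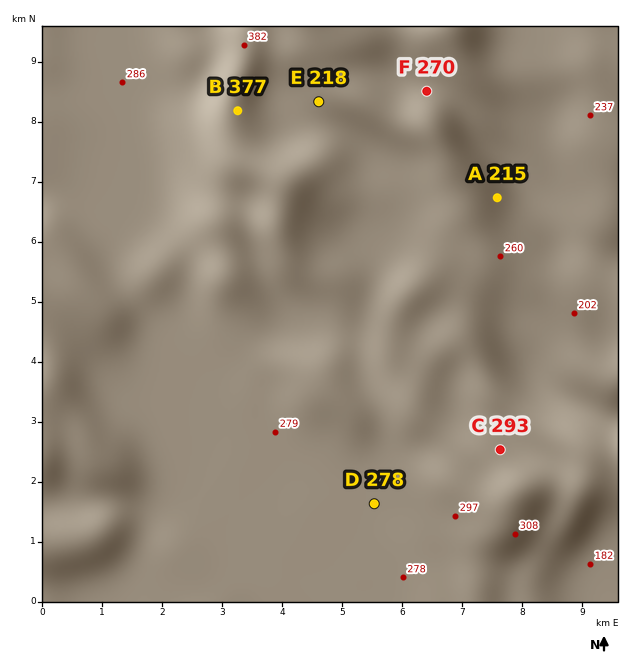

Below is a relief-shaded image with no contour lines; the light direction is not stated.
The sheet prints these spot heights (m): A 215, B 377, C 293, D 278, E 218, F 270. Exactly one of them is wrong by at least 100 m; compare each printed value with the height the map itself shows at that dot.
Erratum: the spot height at E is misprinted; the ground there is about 343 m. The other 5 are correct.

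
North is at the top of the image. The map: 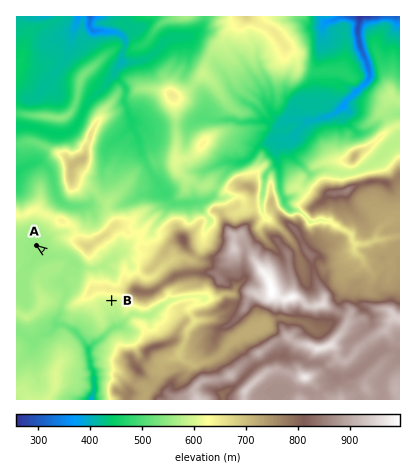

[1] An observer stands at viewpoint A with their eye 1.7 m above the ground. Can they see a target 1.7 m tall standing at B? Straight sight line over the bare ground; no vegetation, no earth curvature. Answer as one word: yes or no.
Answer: no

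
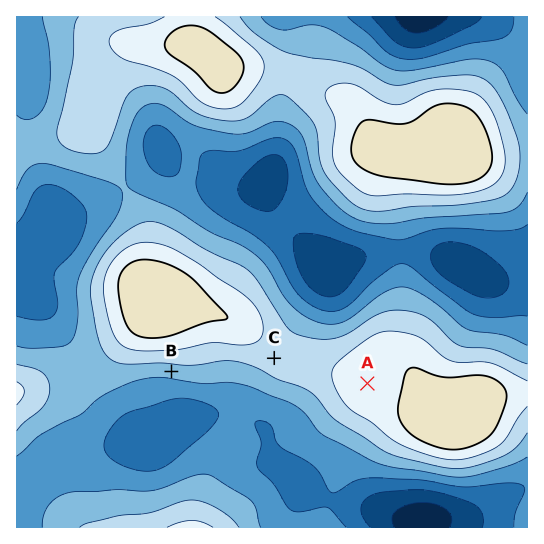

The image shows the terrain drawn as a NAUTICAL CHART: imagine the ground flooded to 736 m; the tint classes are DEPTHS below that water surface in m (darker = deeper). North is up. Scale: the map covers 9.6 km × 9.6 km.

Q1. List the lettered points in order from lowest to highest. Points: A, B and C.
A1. B C A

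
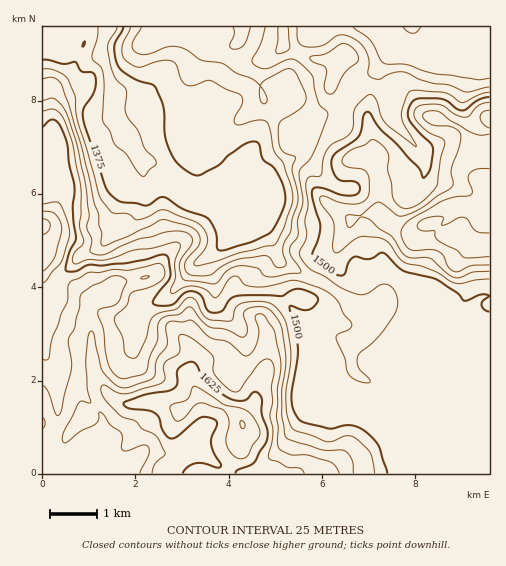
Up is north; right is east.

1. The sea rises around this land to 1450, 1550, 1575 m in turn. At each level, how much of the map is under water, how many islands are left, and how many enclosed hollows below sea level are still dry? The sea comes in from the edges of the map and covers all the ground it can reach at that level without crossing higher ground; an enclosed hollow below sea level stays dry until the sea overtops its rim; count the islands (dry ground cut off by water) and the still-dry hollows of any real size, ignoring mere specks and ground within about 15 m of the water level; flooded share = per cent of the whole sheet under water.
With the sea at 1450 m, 31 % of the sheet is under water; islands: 0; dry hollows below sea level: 0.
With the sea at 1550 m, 77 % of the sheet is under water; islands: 0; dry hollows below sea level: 0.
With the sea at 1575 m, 86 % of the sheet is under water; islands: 0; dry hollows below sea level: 0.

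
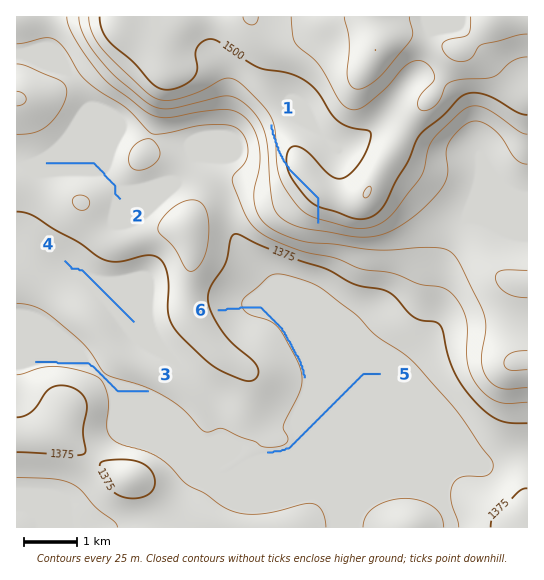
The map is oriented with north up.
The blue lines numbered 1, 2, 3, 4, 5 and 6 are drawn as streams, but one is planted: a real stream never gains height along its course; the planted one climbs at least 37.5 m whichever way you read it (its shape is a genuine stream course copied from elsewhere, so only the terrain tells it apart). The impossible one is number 1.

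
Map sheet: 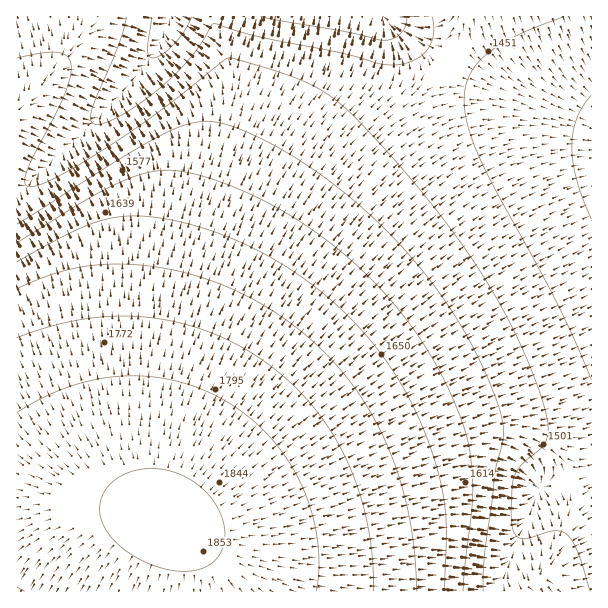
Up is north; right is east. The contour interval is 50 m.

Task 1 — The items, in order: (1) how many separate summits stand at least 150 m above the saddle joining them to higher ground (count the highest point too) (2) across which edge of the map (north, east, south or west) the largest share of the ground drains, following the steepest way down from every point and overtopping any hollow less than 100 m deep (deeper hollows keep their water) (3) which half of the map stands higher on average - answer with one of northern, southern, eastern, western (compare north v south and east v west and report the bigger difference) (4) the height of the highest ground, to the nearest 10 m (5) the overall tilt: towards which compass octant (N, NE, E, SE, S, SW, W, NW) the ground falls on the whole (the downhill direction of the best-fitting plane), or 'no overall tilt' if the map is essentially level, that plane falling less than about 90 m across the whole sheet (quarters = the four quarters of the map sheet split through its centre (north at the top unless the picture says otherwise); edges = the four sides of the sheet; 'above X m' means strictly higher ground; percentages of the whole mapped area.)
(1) There is 1 summit with 150 m or more of prominence.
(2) Most of the ground drains across the eastern edge.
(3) Taken as a whole, the southern half is higher than the northern.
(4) About 1860 m is the highest elevation on the sheet.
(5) On the whole the ground falls towards the north-east.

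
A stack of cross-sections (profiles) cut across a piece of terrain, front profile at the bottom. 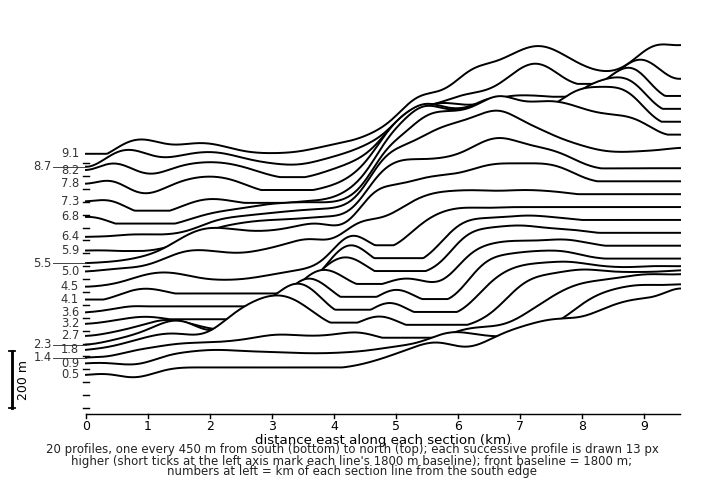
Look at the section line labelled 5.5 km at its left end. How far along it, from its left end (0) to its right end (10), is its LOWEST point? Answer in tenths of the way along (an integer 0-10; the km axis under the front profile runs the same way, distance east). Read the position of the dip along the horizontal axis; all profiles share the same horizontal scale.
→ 0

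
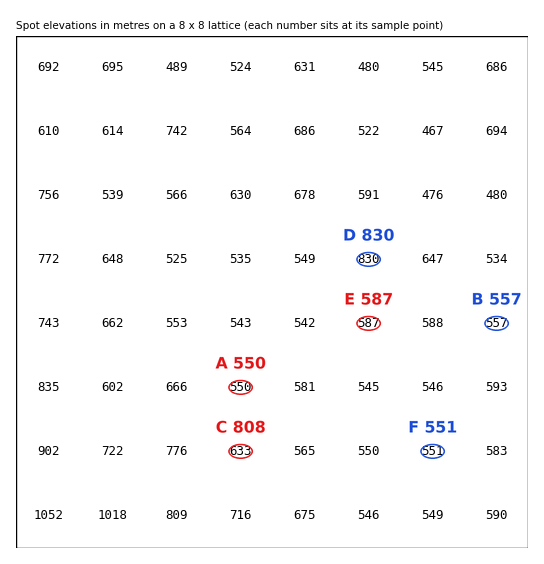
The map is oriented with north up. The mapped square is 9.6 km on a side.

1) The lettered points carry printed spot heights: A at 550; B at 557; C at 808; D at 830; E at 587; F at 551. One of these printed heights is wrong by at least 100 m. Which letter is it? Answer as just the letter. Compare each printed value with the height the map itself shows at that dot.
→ C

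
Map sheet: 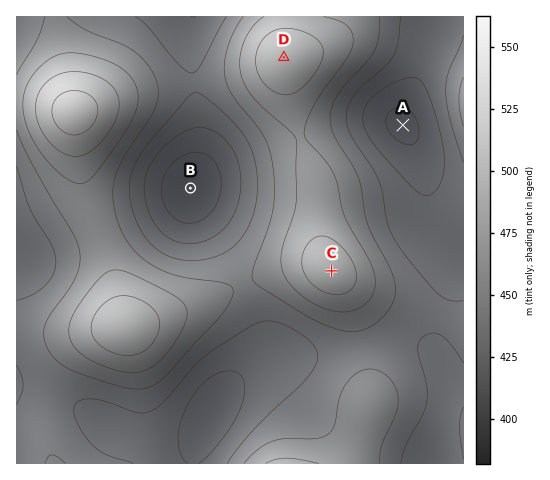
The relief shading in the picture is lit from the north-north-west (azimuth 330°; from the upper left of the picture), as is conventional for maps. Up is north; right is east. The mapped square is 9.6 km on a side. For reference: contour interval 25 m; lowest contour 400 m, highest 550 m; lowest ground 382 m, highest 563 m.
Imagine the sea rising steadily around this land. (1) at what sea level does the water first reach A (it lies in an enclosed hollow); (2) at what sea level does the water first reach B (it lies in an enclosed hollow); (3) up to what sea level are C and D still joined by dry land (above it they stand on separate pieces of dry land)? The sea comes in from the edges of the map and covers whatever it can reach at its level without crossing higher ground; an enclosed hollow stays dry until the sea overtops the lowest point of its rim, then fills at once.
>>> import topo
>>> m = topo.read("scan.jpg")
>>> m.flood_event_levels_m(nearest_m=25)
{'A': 425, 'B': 450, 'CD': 500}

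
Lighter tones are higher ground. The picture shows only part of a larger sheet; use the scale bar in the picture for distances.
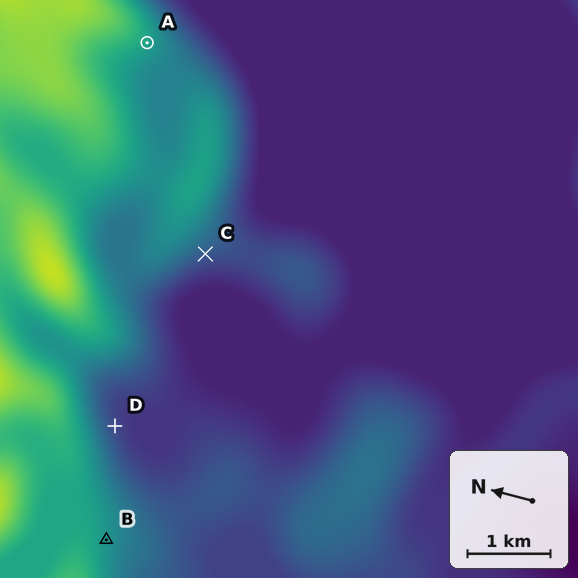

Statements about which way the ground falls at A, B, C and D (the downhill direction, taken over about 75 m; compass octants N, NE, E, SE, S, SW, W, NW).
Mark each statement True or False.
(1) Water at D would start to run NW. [False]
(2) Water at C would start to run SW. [True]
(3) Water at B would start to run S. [True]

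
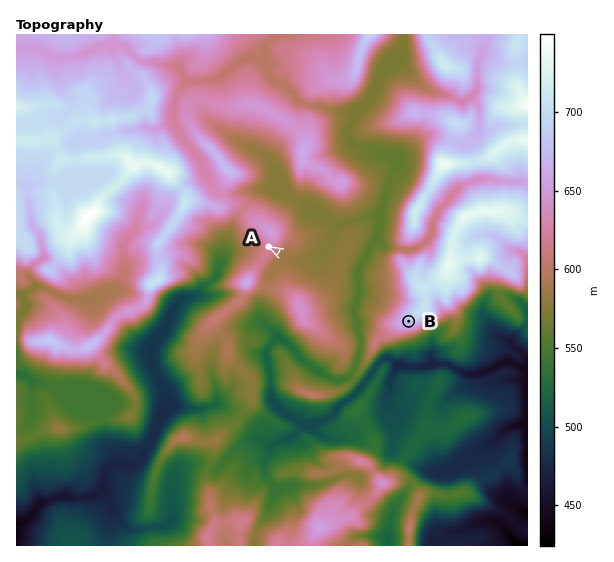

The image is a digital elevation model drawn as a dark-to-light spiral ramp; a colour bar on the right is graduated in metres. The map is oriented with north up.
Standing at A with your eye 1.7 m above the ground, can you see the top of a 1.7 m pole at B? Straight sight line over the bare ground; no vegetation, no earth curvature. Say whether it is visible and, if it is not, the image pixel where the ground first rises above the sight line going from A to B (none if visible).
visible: true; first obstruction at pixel None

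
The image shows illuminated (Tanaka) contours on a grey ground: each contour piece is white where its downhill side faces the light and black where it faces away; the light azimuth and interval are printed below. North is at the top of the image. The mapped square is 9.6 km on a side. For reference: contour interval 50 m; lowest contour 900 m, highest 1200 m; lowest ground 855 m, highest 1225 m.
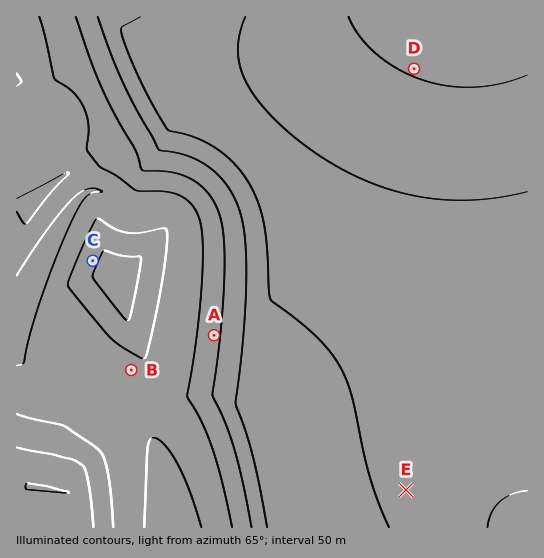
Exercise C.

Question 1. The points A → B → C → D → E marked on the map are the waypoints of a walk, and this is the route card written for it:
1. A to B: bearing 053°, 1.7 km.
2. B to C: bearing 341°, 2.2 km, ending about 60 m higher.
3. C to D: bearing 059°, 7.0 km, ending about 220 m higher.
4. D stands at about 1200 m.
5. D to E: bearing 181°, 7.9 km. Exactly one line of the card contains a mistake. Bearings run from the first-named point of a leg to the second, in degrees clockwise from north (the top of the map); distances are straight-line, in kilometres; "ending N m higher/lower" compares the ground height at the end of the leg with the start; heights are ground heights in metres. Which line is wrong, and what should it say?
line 1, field bearing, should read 247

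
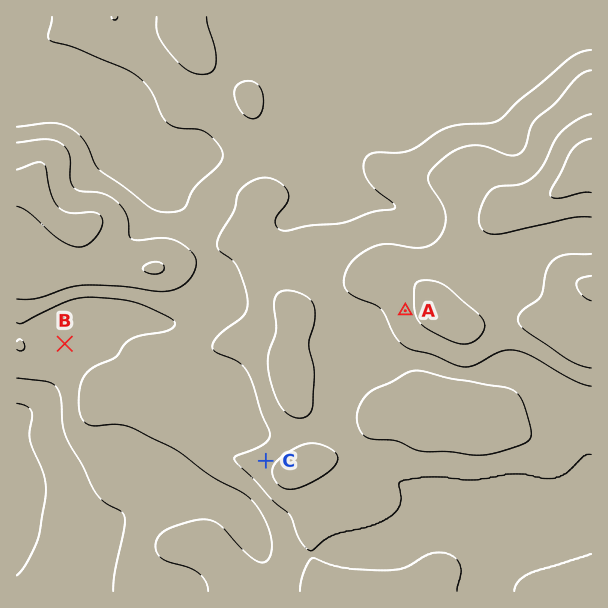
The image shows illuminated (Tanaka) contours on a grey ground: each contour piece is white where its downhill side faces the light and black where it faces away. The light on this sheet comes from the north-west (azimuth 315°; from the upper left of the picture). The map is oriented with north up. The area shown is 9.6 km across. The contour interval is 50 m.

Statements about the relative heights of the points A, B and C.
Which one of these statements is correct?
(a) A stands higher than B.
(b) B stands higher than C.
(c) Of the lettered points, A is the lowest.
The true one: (a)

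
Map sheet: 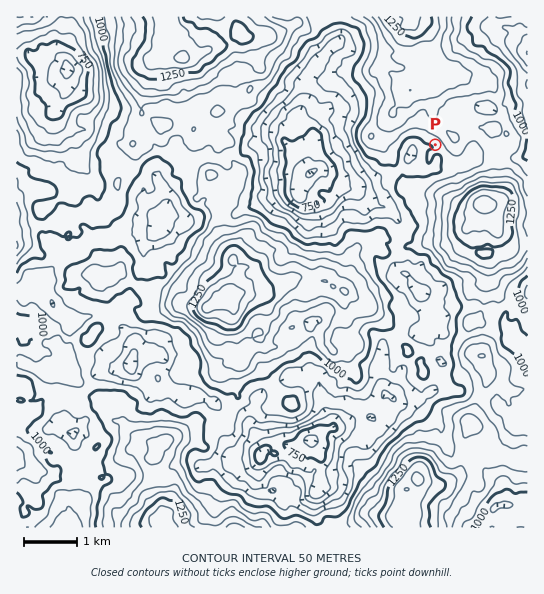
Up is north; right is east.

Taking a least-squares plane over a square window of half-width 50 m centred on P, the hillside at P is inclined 13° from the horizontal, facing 230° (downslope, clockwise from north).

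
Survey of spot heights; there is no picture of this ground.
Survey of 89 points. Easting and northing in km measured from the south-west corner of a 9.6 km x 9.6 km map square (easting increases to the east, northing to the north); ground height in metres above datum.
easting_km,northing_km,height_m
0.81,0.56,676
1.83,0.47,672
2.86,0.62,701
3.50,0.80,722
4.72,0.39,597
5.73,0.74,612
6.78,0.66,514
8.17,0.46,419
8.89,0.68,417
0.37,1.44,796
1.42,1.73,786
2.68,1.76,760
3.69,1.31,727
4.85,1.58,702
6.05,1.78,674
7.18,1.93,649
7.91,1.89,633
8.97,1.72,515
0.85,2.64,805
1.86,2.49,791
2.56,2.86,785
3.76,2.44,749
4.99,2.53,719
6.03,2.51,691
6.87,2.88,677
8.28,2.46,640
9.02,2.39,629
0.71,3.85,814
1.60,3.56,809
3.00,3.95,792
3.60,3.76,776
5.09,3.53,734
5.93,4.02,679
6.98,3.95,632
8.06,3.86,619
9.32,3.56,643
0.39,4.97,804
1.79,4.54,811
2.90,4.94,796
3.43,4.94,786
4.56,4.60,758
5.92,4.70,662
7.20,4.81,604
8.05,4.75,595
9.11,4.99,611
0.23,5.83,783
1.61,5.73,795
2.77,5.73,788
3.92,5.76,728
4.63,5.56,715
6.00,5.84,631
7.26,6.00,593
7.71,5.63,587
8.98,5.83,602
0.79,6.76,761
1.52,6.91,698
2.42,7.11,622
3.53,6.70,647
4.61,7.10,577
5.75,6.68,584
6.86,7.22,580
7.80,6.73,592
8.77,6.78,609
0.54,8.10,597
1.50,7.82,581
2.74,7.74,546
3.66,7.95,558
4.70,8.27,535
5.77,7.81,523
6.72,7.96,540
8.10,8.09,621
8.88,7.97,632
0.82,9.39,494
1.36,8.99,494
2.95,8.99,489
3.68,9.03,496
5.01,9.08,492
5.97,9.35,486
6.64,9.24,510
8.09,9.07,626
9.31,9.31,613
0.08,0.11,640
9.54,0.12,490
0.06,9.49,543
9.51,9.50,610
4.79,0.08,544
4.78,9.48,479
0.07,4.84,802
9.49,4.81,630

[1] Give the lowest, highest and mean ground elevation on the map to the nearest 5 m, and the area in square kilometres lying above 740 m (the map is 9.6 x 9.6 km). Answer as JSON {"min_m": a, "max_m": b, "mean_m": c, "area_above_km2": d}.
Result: {"min_m": 415, "max_m": 815, "mean_m": 650, "area_above_km2": 23.5}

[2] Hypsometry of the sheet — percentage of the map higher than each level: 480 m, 96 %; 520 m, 87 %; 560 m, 79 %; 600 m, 68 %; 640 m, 49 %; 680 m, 38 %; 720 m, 30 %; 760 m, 21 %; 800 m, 8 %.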